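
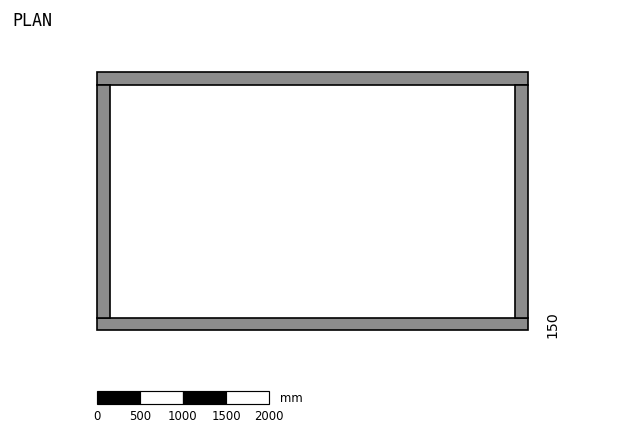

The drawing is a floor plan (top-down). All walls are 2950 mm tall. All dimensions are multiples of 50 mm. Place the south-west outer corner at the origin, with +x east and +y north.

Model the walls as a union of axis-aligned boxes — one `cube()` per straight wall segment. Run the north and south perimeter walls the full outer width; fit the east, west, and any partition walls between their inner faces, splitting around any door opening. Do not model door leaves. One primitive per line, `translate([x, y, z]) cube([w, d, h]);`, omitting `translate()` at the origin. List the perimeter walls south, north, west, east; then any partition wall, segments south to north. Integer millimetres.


cube([5000, 150, 2950]);
translate([0, 2850, 0]) cube([5000, 150, 2950]);
translate([0, 150, 0]) cube([150, 2700, 2950]);
translate([4850, 150, 0]) cube([150, 2700, 2950]);


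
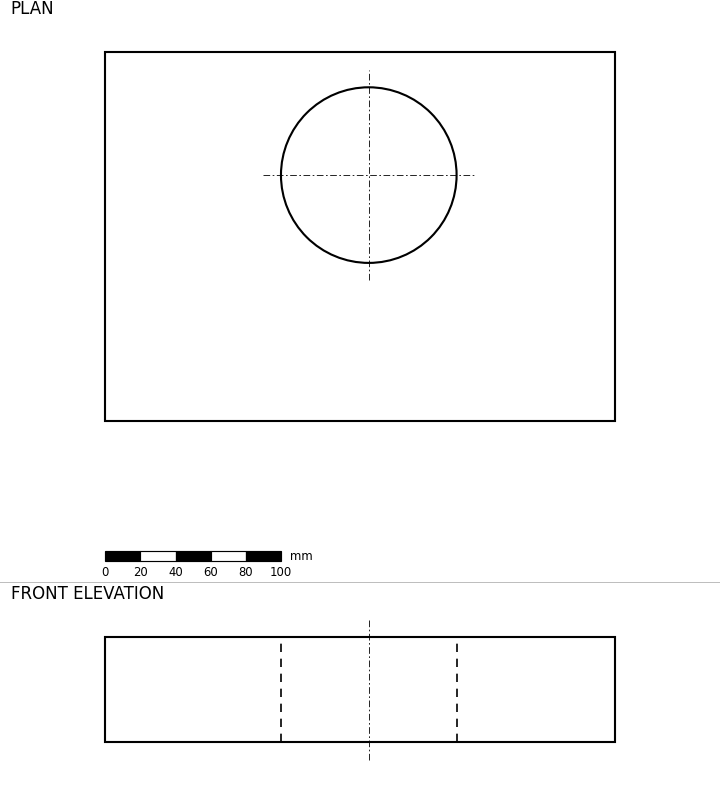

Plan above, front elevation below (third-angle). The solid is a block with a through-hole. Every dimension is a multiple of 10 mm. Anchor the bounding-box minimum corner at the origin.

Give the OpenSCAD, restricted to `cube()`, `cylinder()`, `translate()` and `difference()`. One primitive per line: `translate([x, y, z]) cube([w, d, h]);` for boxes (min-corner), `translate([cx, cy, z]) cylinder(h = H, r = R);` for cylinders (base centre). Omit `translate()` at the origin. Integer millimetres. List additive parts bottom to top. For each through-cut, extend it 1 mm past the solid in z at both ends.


difference() {
  cube([290, 210, 60]);
  translate([150, 140, -1]) cylinder(h = 62, r = 50);
}


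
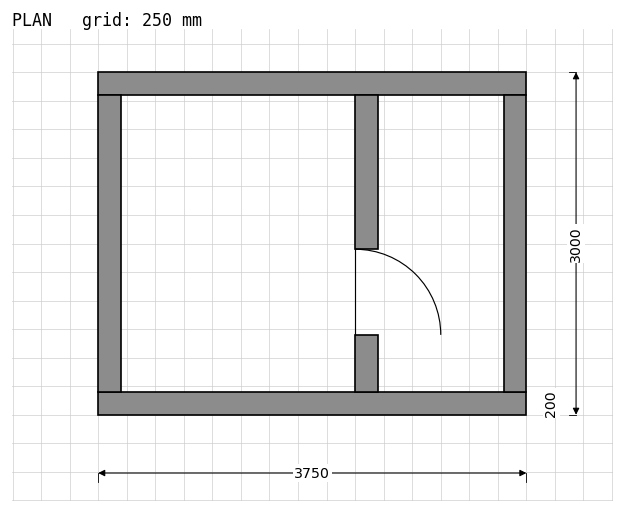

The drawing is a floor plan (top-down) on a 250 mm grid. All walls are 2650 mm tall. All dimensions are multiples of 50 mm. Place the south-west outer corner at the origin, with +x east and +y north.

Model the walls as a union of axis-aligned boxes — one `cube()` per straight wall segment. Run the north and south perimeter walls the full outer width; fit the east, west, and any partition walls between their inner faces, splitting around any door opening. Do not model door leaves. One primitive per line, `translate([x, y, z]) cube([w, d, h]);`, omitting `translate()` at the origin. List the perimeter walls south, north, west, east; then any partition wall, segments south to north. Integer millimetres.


cube([3750, 200, 2650]);
translate([0, 2800, 0]) cube([3750, 200, 2650]);
translate([0, 200, 0]) cube([200, 2600, 2650]);
translate([3550, 200, 0]) cube([200, 2600, 2650]);
translate([2250, 200, 0]) cube([200, 500, 2650]);
translate([2250, 1450, 0]) cube([200, 1350, 2650]);


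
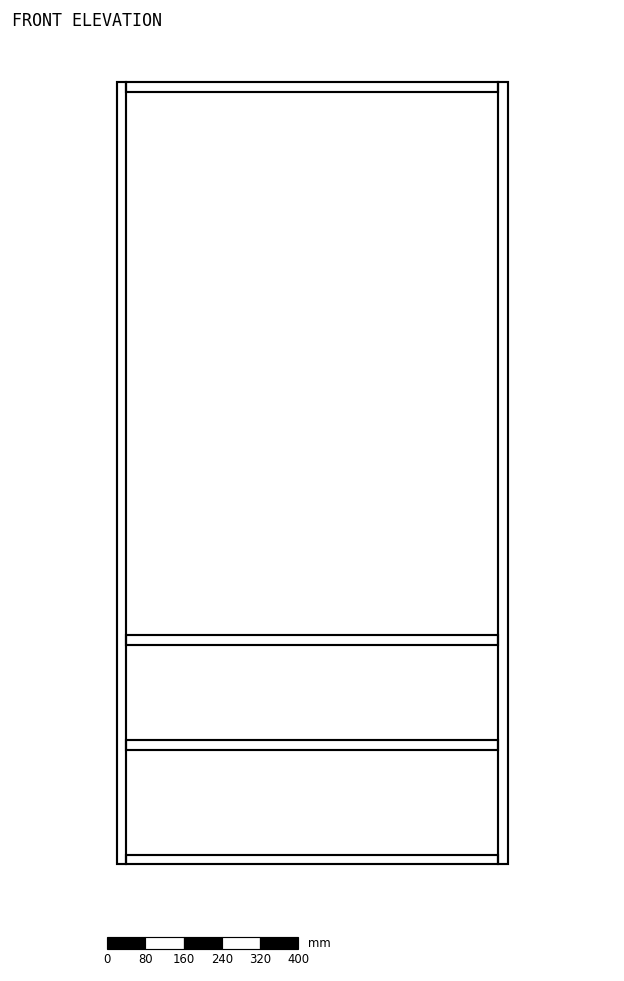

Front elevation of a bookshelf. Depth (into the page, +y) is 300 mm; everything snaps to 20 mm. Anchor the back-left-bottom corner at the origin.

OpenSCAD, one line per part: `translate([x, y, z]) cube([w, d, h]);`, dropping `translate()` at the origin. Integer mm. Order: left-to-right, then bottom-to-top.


cube([20, 300, 1640]);
translate([20, 0, 0]) cube([780, 300, 20]);
translate([20, 0, 240]) cube([780, 300, 20]);
translate([20, 0, 460]) cube([780, 300, 20]);
translate([20, 0, 1620]) cube([780, 300, 20]);
translate([800, 0, 0]) cube([20, 300, 1640]);


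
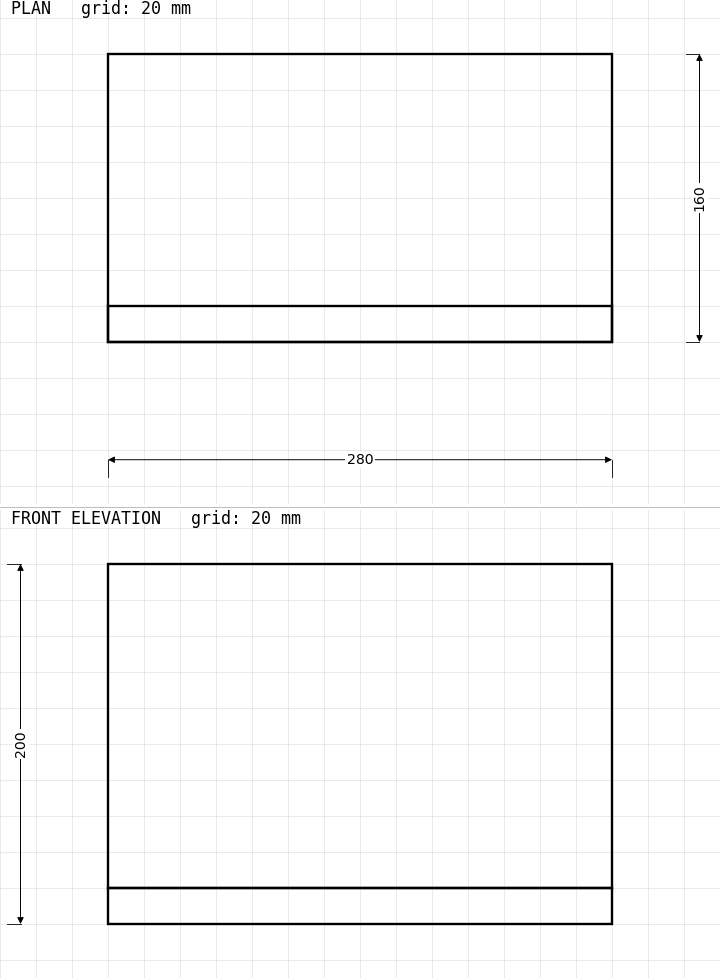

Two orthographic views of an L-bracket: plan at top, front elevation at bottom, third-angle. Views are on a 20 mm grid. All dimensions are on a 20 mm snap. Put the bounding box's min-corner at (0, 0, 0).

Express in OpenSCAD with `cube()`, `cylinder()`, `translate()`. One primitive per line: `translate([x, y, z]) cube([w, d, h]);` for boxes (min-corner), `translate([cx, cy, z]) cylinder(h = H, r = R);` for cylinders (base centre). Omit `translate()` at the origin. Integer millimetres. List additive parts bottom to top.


cube([280, 160, 20]);
translate([0, 0, 20]) cube([280, 20, 180]);


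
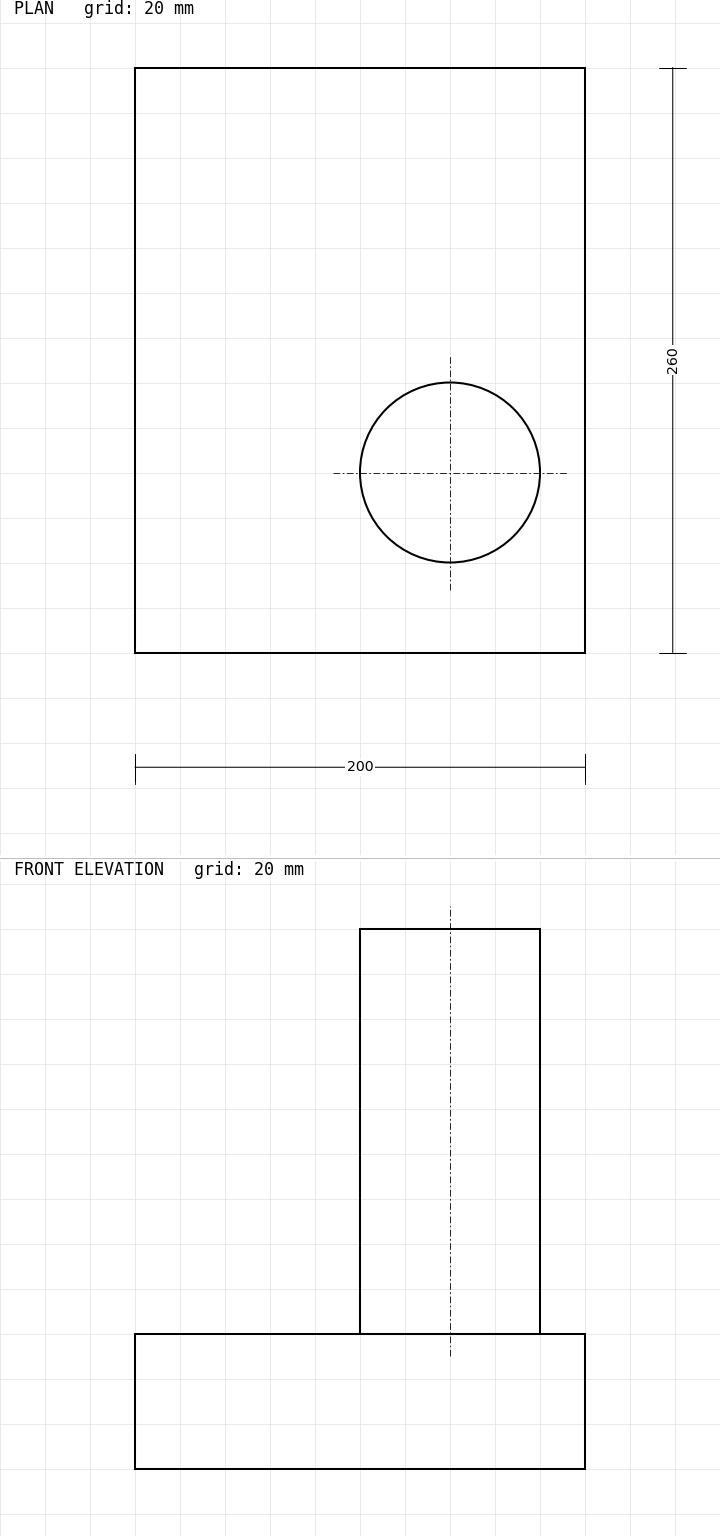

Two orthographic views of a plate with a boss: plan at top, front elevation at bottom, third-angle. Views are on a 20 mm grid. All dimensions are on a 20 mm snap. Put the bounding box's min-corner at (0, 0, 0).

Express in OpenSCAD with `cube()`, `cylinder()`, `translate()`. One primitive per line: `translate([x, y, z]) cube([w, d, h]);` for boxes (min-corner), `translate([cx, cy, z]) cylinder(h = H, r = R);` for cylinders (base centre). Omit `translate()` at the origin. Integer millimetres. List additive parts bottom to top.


cube([200, 260, 60]);
translate([140, 80, 60]) cylinder(h = 180, r = 40);


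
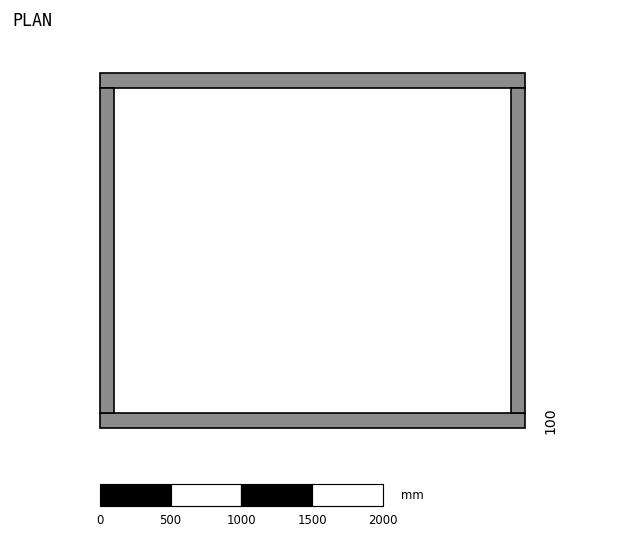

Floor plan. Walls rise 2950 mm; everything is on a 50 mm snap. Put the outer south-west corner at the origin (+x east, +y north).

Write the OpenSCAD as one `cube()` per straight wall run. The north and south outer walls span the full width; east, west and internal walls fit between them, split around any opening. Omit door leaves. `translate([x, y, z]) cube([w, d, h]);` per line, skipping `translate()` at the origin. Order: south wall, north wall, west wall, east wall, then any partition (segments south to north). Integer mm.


cube([3000, 100, 2950]);
translate([0, 2400, 0]) cube([3000, 100, 2950]);
translate([0, 100, 0]) cube([100, 2300, 2950]);
translate([2900, 100, 0]) cube([100, 2300, 2950]);


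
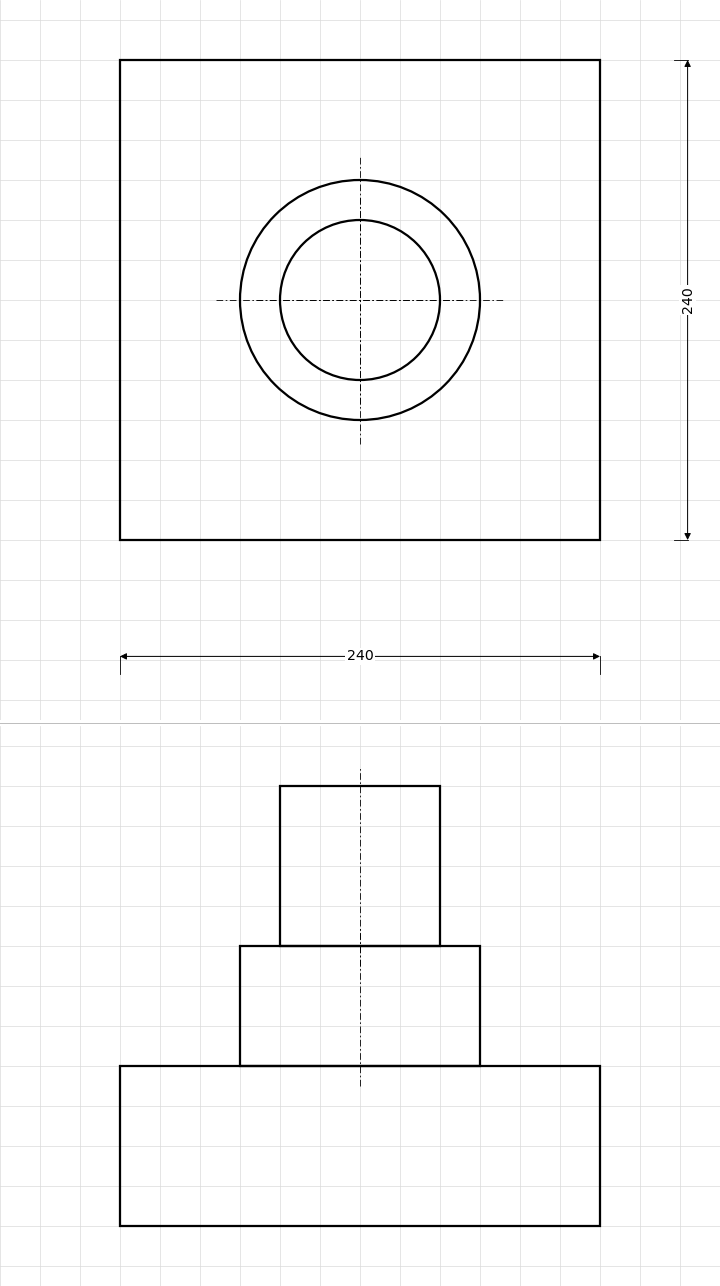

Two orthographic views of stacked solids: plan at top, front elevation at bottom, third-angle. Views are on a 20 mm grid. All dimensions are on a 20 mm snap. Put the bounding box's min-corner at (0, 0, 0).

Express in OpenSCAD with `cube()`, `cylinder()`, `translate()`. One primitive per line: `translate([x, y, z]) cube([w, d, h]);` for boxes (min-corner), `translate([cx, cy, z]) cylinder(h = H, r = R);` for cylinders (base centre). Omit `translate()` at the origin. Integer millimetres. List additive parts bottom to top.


cube([240, 240, 80]);
translate([120, 120, 80]) cylinder(h = 60, r = 60);
translate([120, 120, 140]) cylinder(h = 80, r = 40);


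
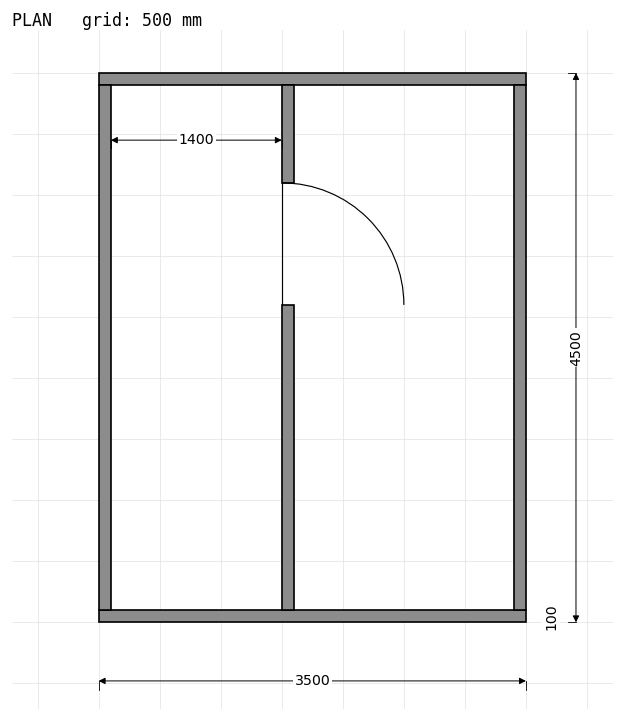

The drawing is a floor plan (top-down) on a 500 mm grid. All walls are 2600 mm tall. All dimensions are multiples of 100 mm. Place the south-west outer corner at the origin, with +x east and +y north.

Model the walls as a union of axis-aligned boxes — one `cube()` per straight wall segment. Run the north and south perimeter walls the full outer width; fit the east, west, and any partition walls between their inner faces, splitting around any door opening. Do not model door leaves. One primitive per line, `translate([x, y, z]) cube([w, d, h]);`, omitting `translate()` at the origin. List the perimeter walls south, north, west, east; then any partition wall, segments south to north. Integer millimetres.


cube([3500, 100, 2600]);
translate([0, 4400, 0]) cube([3500, 100, 2600]);
translate([0, 100, 0]) cube([100, 4300, 2600]);
translate([3400, 100, 0]) cube([100, 4300, 2600]);
translate([1500, 100, 0]) cube([100, 2500, 2600]);
translate([1500, 3600, 0]) cube([100, 800, 2600]);


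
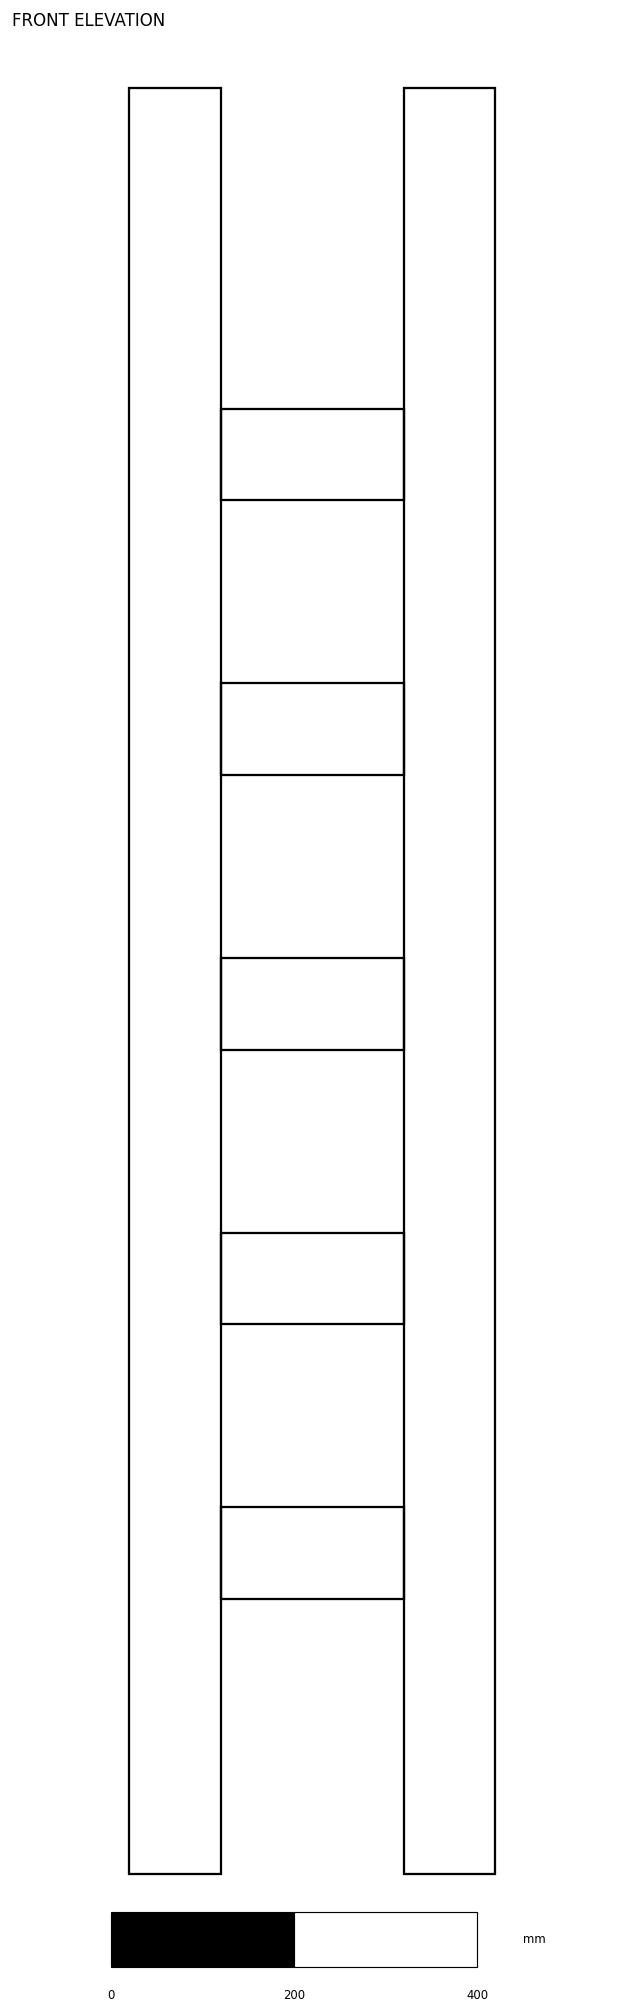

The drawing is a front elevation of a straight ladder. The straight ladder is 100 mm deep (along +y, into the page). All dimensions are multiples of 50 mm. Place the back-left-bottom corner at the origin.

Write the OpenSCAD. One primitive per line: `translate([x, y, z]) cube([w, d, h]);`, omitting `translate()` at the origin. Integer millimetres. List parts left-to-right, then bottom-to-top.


cube([100, 100, 1950]);
translate([100, 0, 300]) cube([200, 100, 100]);
translate([100, 0, 600]) cube([200, 100, 100]);
translate([100, 0, 900]) cube([200, 100, 100]);
translate([100, 0, 1200]) cube([200, 100, 100]);
translate([100, 0, 1500]) cube([200, 100, 100]);
translate([300, 0, 0]) cube([100, 100, 1950]);


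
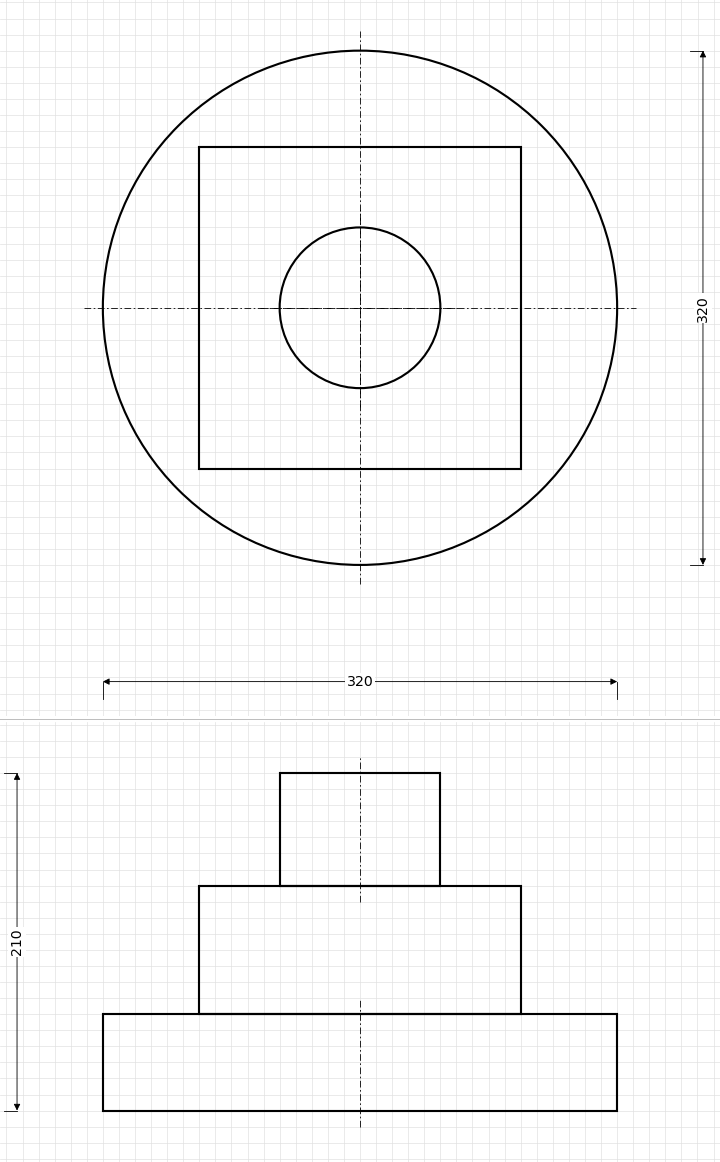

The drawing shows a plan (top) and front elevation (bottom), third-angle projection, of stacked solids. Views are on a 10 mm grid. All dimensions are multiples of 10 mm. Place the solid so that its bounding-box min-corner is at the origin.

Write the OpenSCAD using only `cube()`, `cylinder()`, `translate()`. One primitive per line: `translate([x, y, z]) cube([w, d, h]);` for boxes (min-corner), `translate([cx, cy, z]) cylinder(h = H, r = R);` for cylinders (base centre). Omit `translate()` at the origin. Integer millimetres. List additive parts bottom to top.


translate([160, 160, 0]) cylinder(h = 60, r = 160);
translate([60, 60, 60]) cube([200, 200, 80]);
translate([160, 160, 140]) cylinder(h = 70, r = 50);


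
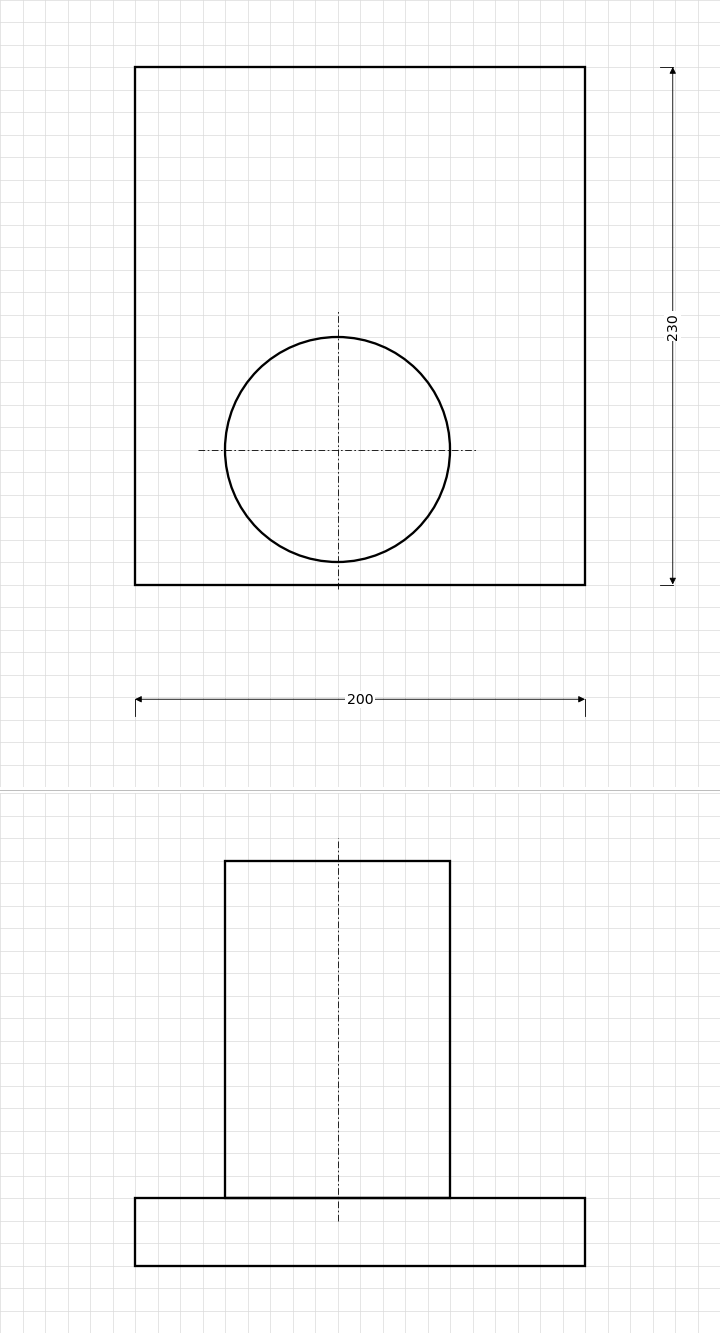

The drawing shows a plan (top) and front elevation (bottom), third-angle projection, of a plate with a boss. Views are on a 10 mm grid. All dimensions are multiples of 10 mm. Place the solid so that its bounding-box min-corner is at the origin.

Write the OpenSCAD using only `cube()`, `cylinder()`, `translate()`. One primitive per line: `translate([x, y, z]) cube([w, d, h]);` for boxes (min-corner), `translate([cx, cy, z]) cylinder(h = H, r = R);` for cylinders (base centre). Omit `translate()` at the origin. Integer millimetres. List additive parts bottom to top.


cube([200, 230, 30]);
translate([90, 60, 30]) cylinder(h = 150, r = 50);


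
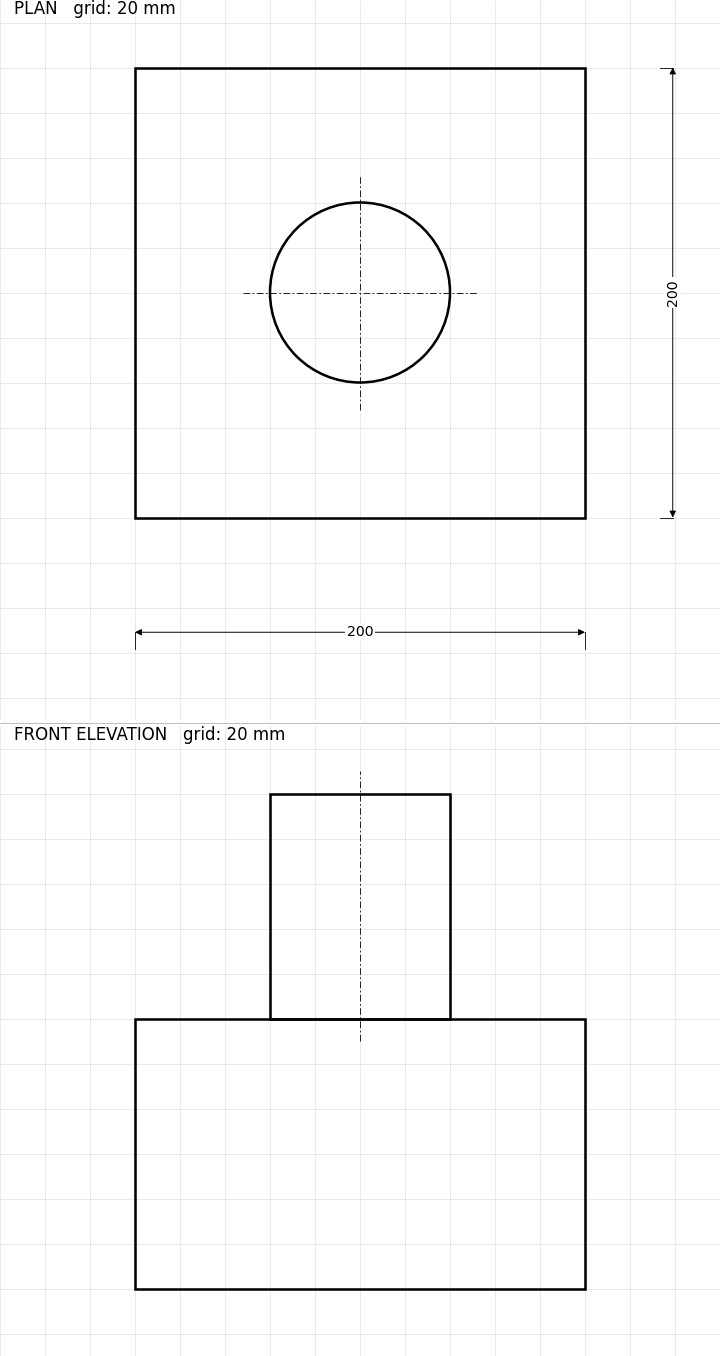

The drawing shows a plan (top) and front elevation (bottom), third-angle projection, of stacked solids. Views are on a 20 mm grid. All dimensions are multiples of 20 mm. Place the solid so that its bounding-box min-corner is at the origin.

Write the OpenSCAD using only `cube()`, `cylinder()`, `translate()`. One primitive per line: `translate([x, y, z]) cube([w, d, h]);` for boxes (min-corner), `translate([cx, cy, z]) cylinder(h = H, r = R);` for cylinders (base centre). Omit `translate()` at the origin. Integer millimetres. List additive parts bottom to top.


cube([200, 200, 120]);
translate([100, 100, 120]) cylinder(h = 100, r = 40);


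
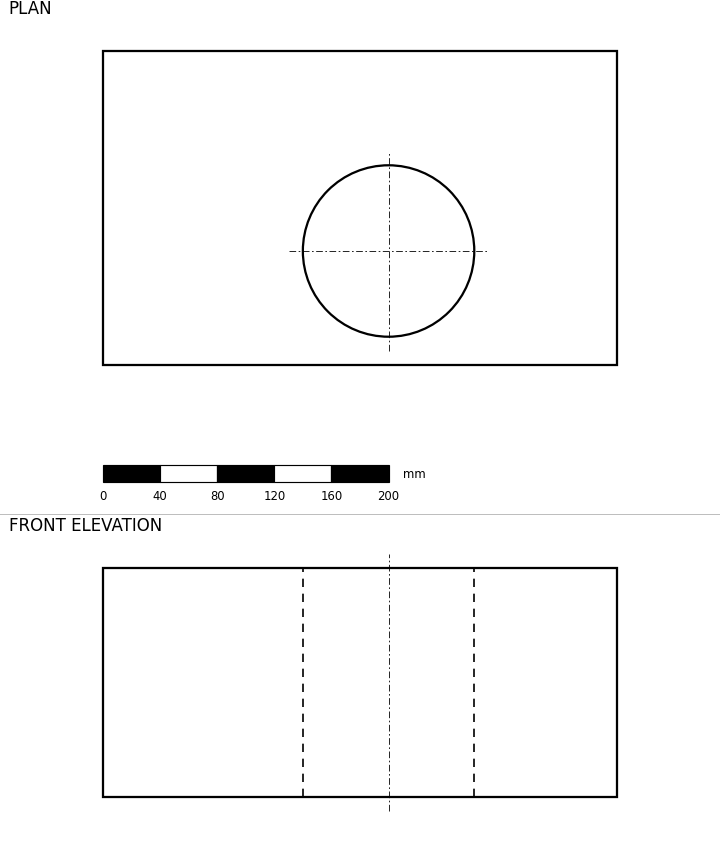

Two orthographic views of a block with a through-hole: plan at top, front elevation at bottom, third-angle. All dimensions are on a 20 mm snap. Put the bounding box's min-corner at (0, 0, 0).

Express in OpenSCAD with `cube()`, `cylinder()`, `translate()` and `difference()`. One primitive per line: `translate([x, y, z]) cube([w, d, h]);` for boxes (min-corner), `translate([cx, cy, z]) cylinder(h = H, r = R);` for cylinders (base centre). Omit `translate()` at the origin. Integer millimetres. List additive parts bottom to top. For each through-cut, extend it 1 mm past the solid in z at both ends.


difference() {
  cube([360, 220, 160]);
  translate([200, 80, -1]) cylinder(h = 162, r = 60);
}


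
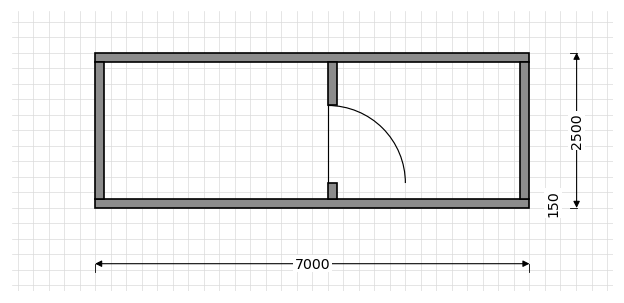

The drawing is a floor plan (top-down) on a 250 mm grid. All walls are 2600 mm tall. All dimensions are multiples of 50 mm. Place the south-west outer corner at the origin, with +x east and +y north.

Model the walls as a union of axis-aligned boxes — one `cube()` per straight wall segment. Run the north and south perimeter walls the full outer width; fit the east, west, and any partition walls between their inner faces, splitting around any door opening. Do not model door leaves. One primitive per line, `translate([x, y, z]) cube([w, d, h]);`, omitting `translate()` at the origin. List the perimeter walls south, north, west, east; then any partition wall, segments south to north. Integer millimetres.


cube([7000, 150, 2600]);
translate([0, 2350, 0]) cube([7000, 150, 2600]);
translate([0, 150, 0]) cube([150, 2200, 2600]);
translate([6850, 150, 0]) cube([150, 2200, 2600]);
translate([3750, 150, 0]) cube([150, 250, 2600]);
translate([3750, 1650, 0]) cube([150, 700, 2600]);


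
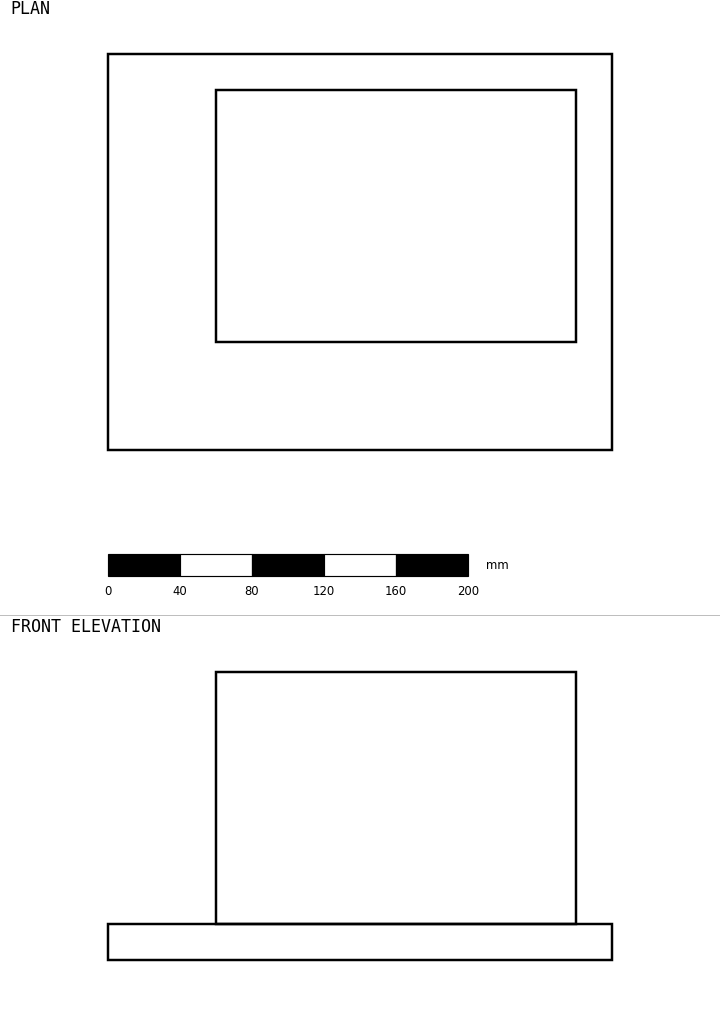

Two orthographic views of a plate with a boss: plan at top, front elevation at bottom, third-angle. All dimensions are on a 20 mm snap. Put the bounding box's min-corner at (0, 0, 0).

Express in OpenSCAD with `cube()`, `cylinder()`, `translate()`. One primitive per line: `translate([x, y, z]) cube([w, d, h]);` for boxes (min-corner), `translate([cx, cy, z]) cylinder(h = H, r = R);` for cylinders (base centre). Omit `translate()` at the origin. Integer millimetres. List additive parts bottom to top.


cube([280, 220, 20]);
translate([60, 60, 20]) cube([200, 140, 140]);


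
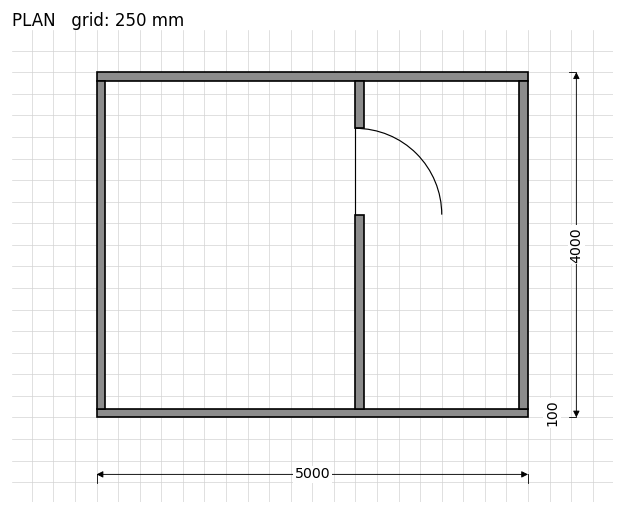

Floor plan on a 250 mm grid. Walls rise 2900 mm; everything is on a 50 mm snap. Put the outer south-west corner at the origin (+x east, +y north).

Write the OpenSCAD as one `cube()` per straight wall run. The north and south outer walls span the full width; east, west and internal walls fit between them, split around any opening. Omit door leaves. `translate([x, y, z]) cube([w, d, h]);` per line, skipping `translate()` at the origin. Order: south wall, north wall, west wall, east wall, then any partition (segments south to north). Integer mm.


cube([5000, 100, 2900]);
translate([0, 3900, 0]) cube([5000, 100, 2900]);
translate([0, 100, 0]) cube([100, 3800, 2900]);
translate([4900, 100, 0]) cube([100, 3800, 2900]);
translate([3000, 100, 0]) cube([100, 2250, 2900]);
translate([3000, 3350, 0]) cube([100, 550, 2900]);


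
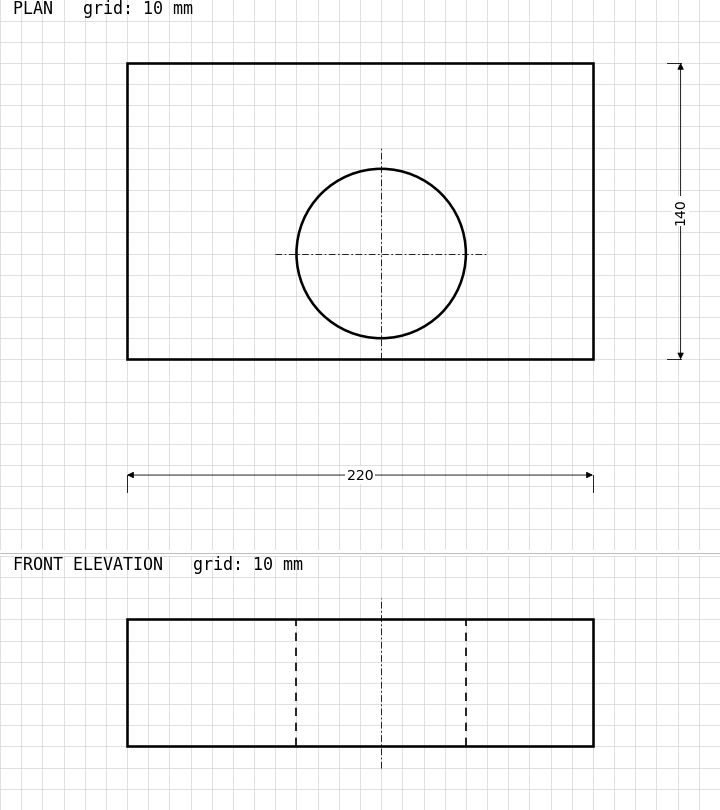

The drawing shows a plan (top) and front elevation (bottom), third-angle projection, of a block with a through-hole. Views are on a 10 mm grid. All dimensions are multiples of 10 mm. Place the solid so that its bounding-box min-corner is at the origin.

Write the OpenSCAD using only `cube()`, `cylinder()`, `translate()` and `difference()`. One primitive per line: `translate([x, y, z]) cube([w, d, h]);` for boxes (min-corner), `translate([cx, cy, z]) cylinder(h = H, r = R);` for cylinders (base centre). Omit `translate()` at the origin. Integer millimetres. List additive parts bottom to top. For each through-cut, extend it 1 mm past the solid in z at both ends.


difference() {
  cube([220, 140, 60]);
  translate([120, 50, -1]) cylinder(h = 62, r = 40);
}


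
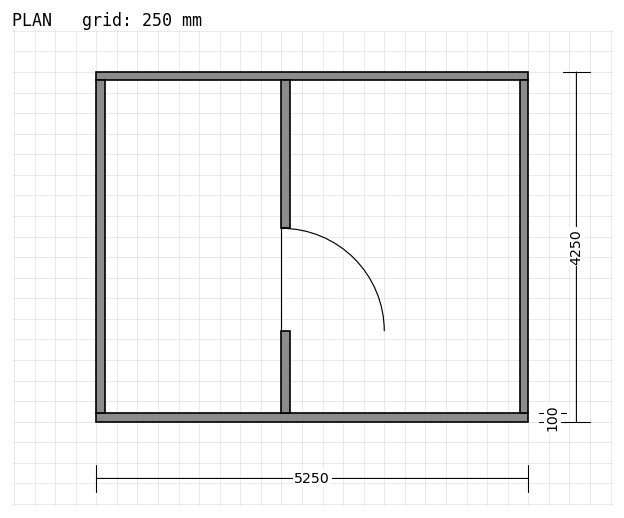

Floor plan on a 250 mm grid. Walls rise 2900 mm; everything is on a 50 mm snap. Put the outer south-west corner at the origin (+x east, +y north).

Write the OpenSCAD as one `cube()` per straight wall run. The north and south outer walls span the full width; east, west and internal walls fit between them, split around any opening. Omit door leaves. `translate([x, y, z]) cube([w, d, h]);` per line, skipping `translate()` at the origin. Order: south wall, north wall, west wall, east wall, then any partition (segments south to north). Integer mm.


cube([5250, 100, 2900]);
translate([0, 4150, 0]) cube([5250, 100, 2900]);
translate([0, 100, 0]) cube([100, 4050, 2900]);
translate([5150, 100, 0]) cube([100, 4050, 2900]);
translate([2250, 100, 0]) cube([100, 1000, 2900]);
translate([2250, 2350, 0]) cube([100, 1800, 2900]);


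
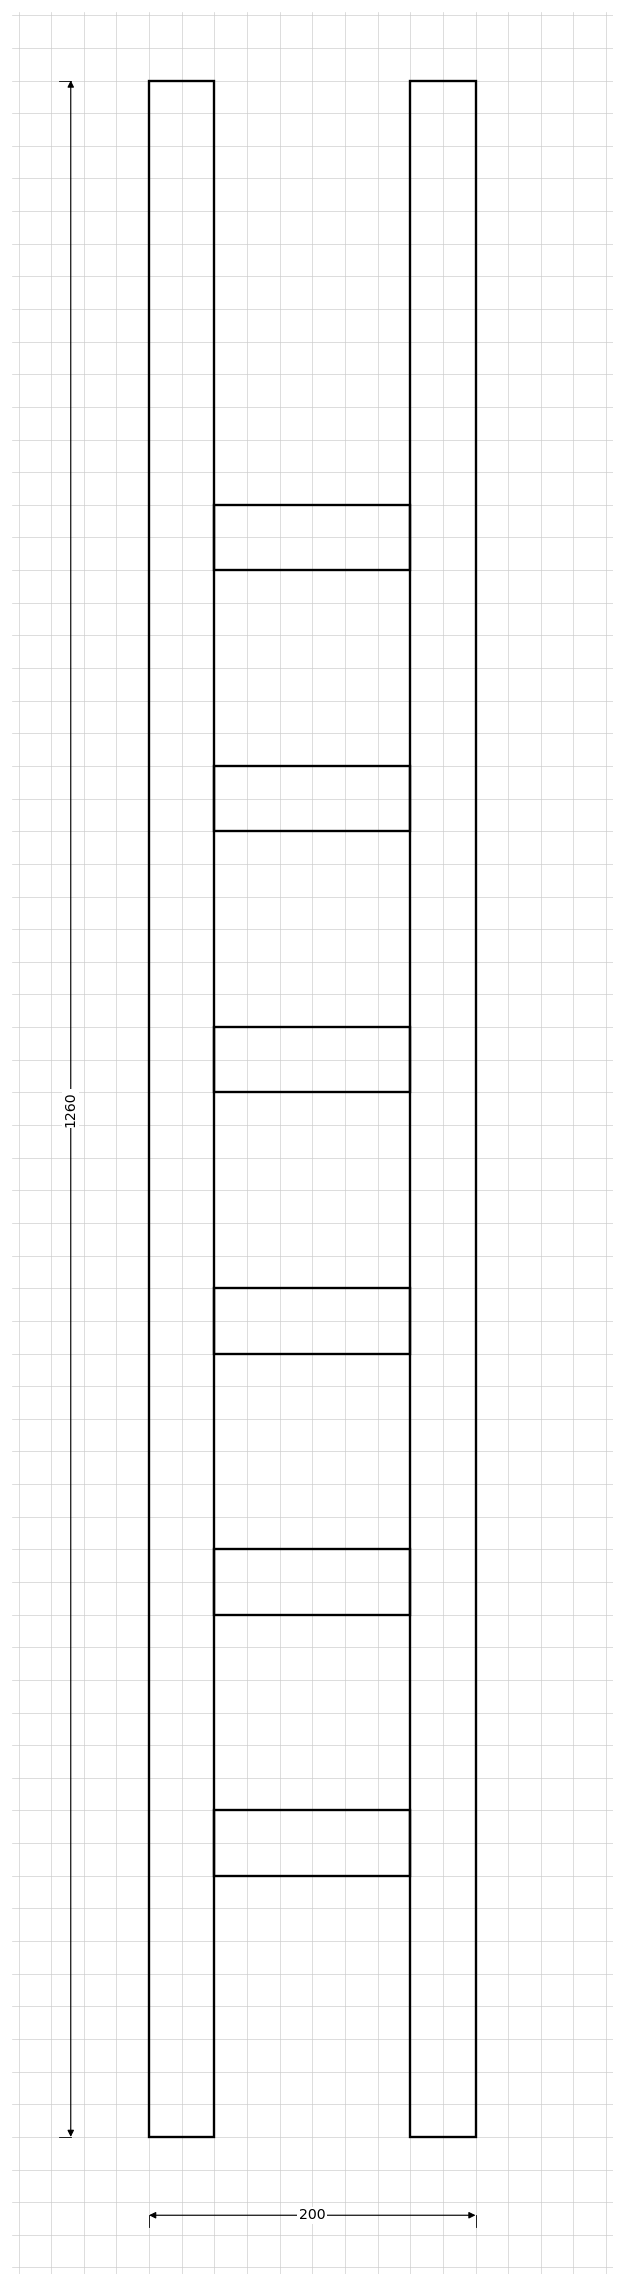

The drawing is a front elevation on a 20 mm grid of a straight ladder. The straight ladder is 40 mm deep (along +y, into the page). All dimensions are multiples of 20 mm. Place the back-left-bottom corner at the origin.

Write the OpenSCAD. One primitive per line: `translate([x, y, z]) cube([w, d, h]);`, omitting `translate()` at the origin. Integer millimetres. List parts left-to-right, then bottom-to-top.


cube([40, 40, 1260]);
translate([40, 0, 160]) cube([120, 40, 40]);
translate([40, 0, 320]) cube([120, 40, 40]);
translate([40, 0, 480]) cube([120, 40, 40]);
translate([40, 0, 640]) cube([120, 40, 40]);
translate([40, 0, 800]) cube([120, 40, 40]);
translate([40, 0, 960]) cube([120, 40, 40]);
translate([160, 0, 0]) cube([40, 40, 1260]);


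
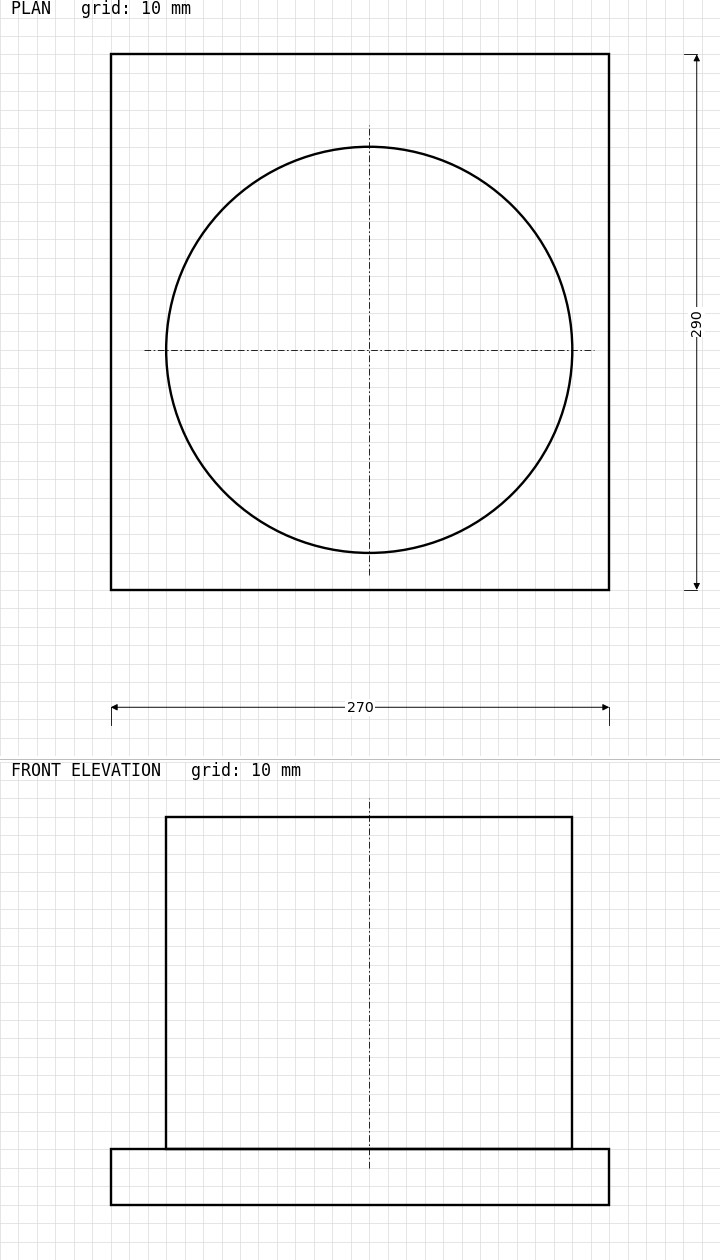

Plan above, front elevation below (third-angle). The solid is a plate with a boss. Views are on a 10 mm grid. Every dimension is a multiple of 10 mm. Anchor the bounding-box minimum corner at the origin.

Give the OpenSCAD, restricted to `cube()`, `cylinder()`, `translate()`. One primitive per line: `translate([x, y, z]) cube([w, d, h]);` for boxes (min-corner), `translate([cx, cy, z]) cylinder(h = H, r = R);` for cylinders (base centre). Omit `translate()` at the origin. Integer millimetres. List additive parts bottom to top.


cube([270, 290, 30]);
translate([140, 130, 30]) cylinder(h = 180, r = 110);


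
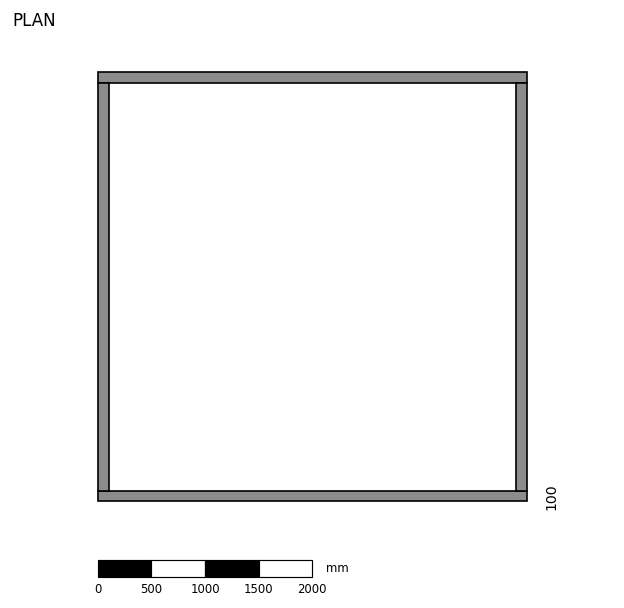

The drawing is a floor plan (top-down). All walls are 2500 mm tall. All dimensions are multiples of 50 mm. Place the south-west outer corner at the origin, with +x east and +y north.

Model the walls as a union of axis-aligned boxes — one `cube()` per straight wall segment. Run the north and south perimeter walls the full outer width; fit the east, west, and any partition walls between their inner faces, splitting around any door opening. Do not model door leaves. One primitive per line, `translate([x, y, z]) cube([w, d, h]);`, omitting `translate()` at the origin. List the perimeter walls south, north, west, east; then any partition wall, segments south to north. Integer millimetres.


cube([4000, 100, 2500]);
translate([0, 3900, 0]) cube([4000, 100, 2500]);
translate([0, 100, 0]) cube([100, 3800, 2500]);
translate([3900, 100, 0]) cube([100, 3800, 2500]);


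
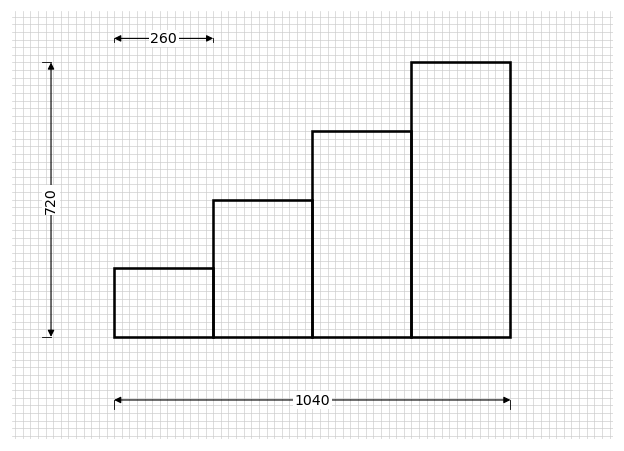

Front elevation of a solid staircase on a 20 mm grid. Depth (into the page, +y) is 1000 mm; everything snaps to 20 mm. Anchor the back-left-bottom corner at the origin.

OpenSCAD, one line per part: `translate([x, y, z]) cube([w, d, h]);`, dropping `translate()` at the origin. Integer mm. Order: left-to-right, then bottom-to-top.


cube([260, 1000, 180]);
translate([260, 0, 0]) cube([260, 1000, 360]);
translate([520, 0, 0]) cube([260, 1000, 540]);
translate([780, 0, 0]) cube([260, 1000, 720]);


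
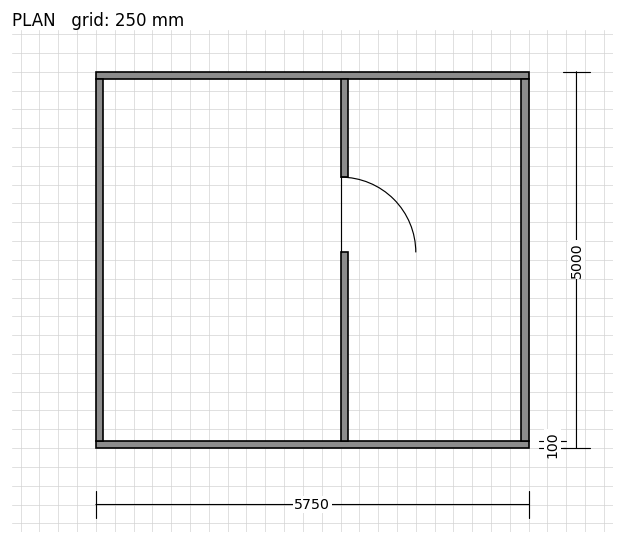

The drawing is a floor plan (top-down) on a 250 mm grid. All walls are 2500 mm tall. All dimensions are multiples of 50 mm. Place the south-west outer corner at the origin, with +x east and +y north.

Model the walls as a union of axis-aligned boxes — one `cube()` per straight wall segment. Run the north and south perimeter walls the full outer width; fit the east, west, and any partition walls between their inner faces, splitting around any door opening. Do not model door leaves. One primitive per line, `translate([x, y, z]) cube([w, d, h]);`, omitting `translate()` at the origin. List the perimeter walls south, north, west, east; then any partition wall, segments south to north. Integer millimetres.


cube([5750, 100, 2500]);
translate([0, 4900, 0]) cube([5750, 100, 2500]);
translate([0, 100, 0]) cube([100, 4800, 2500]);
translate([5650, 100, 0]) cube([100, 4800, 2500]);
translate([3250, 100, 0]) cube([100, 2500, 2500]);
translate([3250, 3600, 0]) cube([100, 1300, 2500]);


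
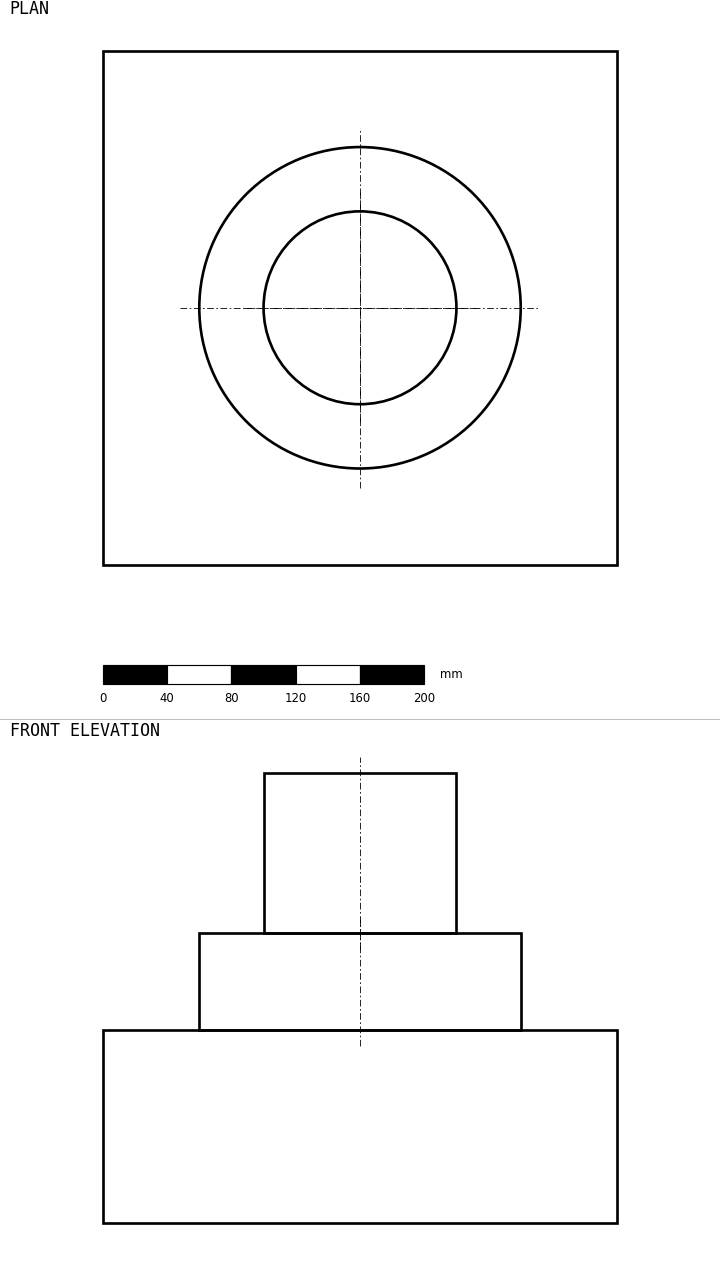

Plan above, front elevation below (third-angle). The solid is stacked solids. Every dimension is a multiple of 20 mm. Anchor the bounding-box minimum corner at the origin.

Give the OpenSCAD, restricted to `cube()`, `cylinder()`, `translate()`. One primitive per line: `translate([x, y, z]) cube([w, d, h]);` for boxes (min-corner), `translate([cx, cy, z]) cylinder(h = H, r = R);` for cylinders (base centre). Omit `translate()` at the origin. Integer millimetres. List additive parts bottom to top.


cube([320, 320, 120]);
translate([160, 160, 120]) cylinder(h = 60, r = 100);
translate([160, 160, 180]) cylinder(h = 100, r = 60);


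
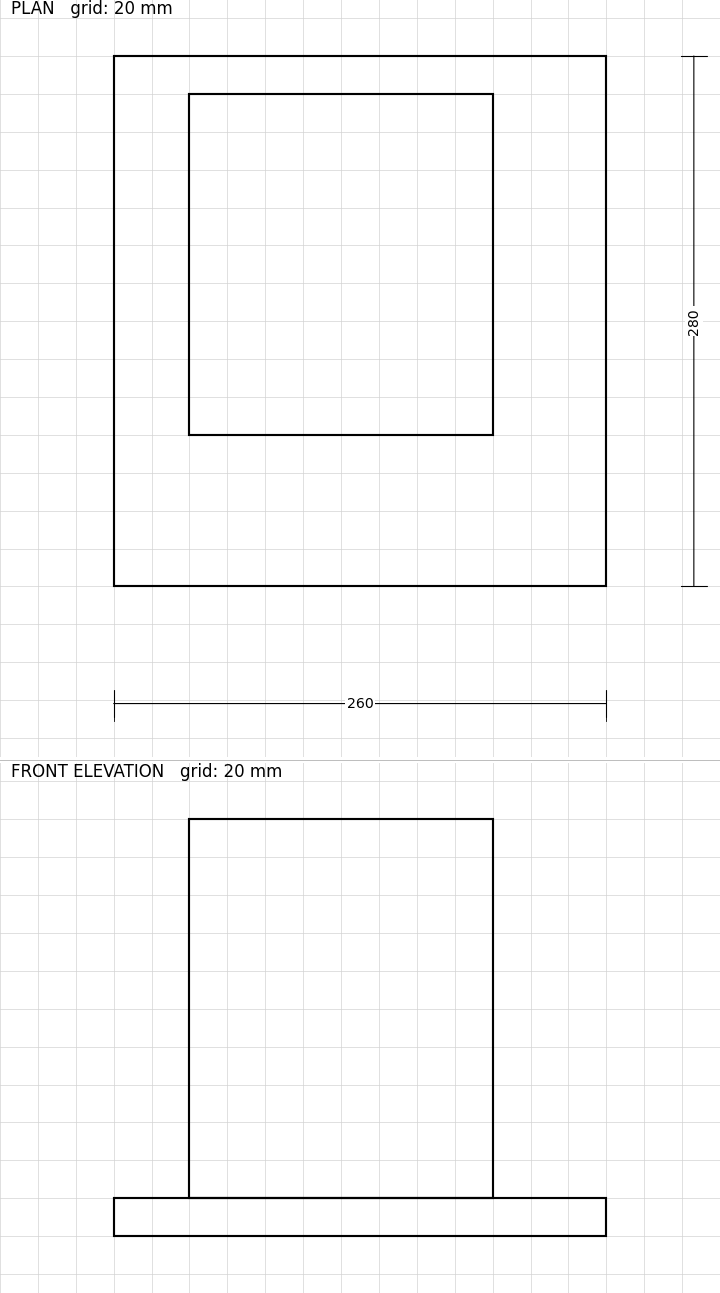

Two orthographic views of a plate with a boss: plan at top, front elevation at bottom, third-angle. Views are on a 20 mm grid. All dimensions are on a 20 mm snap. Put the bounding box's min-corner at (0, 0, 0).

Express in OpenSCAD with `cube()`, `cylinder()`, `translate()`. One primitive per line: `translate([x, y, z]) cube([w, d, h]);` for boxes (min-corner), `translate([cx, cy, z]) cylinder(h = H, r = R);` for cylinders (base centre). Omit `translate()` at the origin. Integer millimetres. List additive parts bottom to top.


cube([260, 280, 20]);
translate([40, 80, 20]) cube([160, 180, 200]);


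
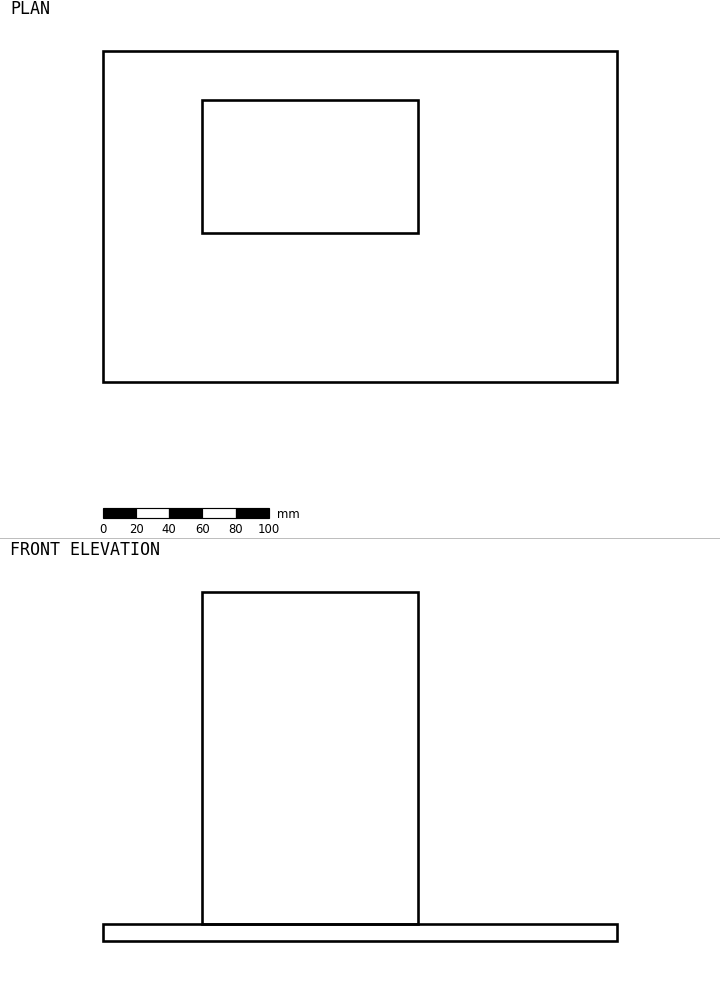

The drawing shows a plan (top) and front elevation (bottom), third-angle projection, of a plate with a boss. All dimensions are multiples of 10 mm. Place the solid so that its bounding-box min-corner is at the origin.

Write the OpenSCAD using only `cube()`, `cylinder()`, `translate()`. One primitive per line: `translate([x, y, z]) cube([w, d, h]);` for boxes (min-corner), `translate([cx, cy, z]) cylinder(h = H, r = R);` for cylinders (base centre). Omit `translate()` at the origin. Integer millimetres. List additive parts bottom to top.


cube([310, 200, 10]);
translate([60, 90, 10]) cube([130, 80, 200]);


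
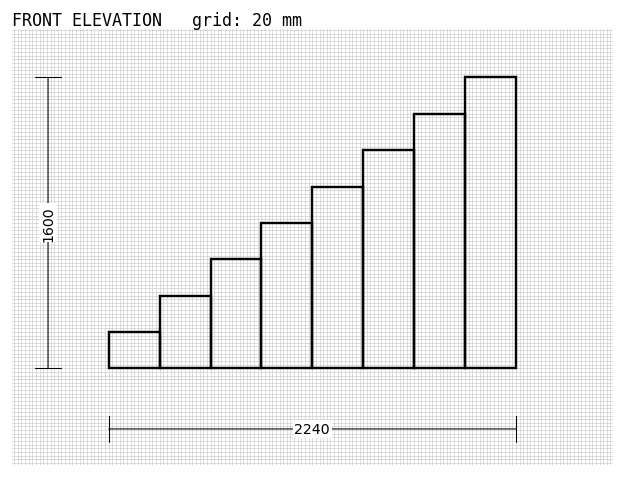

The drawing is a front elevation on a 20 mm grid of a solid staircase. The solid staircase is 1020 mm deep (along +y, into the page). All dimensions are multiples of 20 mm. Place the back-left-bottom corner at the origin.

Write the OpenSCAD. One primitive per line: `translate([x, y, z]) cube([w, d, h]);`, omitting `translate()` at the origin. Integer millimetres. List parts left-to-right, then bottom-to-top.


cube([280, 1020, 200]);
translate([280, 0, 0]) cube([280, 1020, 400]);
translate([560, 0, 0]) cube([280, 1020, 600]);
translate([840, 0, 0]) cube([280, 1020, 800]);
translate([1120, 0, 0]) cube([280, 1020, 1000]);
translate([1400, 0, 0]) cube([280, 1020, 1200]);
translate([1680, 0, 0]) cube([280, 1020, 1400]);
translate([1960, 0, 0]) cube([280, 1020, 1600]);


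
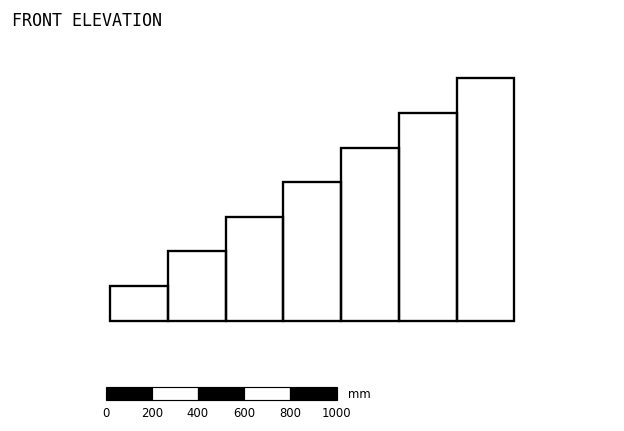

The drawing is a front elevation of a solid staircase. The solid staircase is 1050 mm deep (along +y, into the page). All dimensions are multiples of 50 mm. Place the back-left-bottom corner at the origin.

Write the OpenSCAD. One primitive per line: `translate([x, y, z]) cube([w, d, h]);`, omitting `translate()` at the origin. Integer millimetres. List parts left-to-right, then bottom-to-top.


cube([250, 1050, 150]);
translate([250, 0, 0]) cube([250, 1050, 300]);
translate([500, 0, 0]) cube([250, 1050, 450]);
translate([750, 0, 0]) cube([250, 1050, 600]);
translate([1000, 0, 0]) cube([250, 1050, 750]);
translate([1250, 0, 0]) cube([250, 1050, 900]);
translate([1500, 0, 0]) cube([250, 1050, 1050]);


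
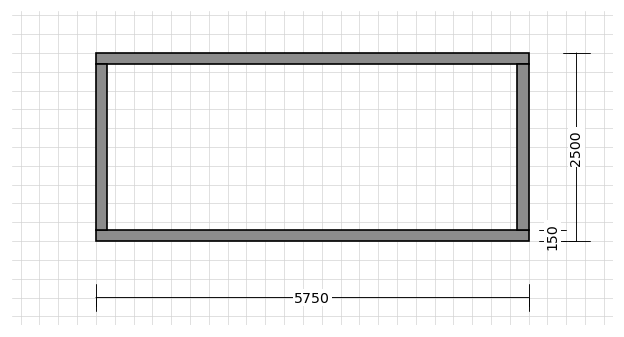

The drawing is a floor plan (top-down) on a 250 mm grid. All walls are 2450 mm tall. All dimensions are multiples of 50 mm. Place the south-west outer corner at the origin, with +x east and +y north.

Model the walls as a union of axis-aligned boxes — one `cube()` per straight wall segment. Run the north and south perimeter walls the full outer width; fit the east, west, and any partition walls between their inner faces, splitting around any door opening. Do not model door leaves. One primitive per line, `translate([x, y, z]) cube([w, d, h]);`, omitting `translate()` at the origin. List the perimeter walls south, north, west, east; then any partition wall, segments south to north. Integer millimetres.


cube([5750, 150, 2450]);
translate([0, 2350, 0]) cube([5750, 150, 2450]);
translate([0, 150, 0]) cube([150, 2200, 2450]);
translate([5600, 150, 0]) cube([150, 2200, 2450]);


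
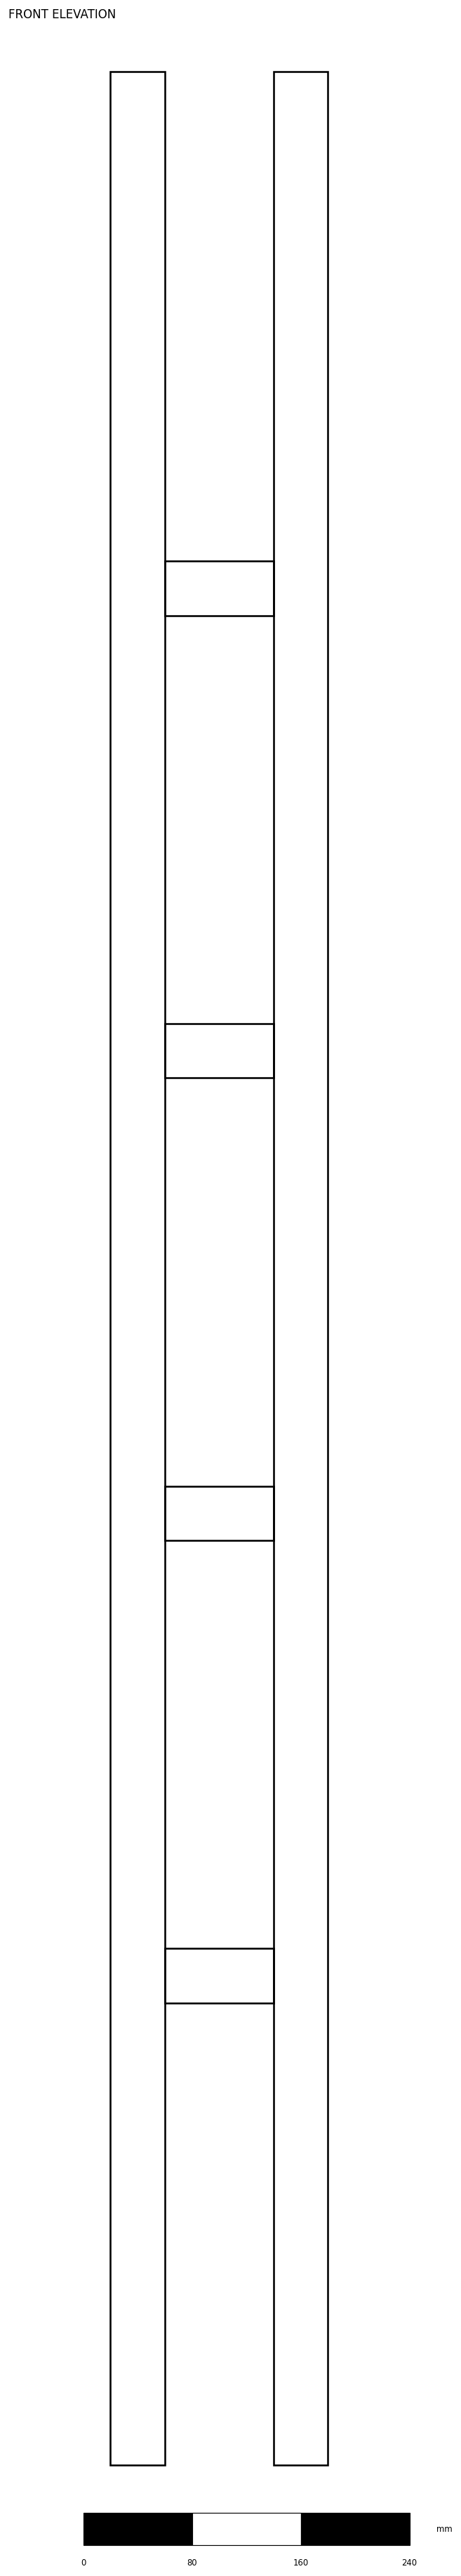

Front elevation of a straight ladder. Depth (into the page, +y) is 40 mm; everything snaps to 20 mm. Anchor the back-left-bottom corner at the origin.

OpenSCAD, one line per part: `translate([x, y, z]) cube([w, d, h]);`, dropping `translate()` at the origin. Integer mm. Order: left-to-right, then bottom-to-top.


cube([40, 40, 1760]);
translate([40, 0, 340]) cube([80, 40, 40]);
translate([40, 0, 680]) cube([80, 40, 40]);
translate([40, 0, 1020]) cube([80, 40, 40]);
translate([40, 0, 1360]) cube([80, 40, 40]);
translate([120, 0, 0]) cube([40, 40, 1760]);


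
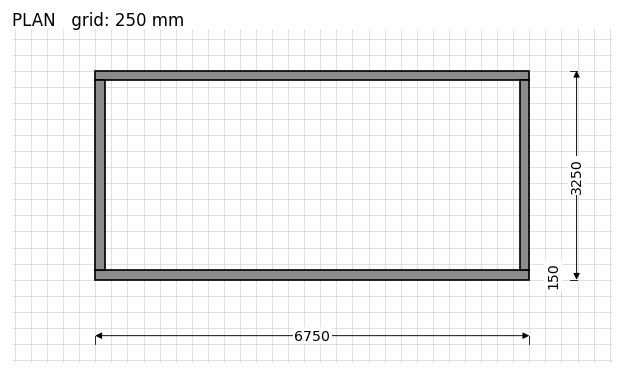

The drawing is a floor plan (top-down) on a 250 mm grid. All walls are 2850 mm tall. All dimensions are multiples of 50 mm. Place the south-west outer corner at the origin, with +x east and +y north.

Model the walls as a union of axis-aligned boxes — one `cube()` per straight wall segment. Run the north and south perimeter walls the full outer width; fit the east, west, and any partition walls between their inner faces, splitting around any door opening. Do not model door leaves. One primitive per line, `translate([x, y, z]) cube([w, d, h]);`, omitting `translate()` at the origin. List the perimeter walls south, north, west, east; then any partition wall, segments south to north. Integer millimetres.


cube([6750, 150, 2850]);
translate([0, 3100, 0]) cube([6750, 150, 2850]);
translate([0, 150, 0]) cube([150, 2950, 2850]);
translate([6600, 150, 0]) cube([150, 2950, 2850]);


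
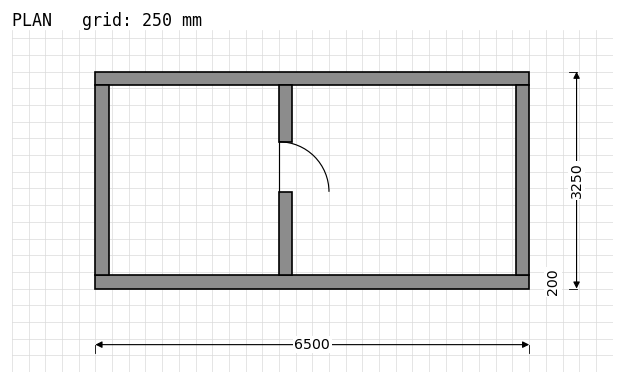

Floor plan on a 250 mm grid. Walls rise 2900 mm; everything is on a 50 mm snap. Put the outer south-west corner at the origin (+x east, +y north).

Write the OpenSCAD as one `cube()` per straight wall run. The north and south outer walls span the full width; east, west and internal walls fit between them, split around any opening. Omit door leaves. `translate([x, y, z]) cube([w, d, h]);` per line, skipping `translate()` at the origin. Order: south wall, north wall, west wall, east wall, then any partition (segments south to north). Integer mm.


cube([6500, 200, 2900]);
translate([0, 3050, 0]) cube([6500, 200, 2900]);
translate([0, 200, 0]) cube([200, 2850, 2900]);
translate([6300, 200, 0]) cube([200, 2850, 2900]);
translate([2750, 200, 0]) cube([200, 1250, 2900]);
translate([2750, 2200, 0]) cube([200, 850, 2900]);


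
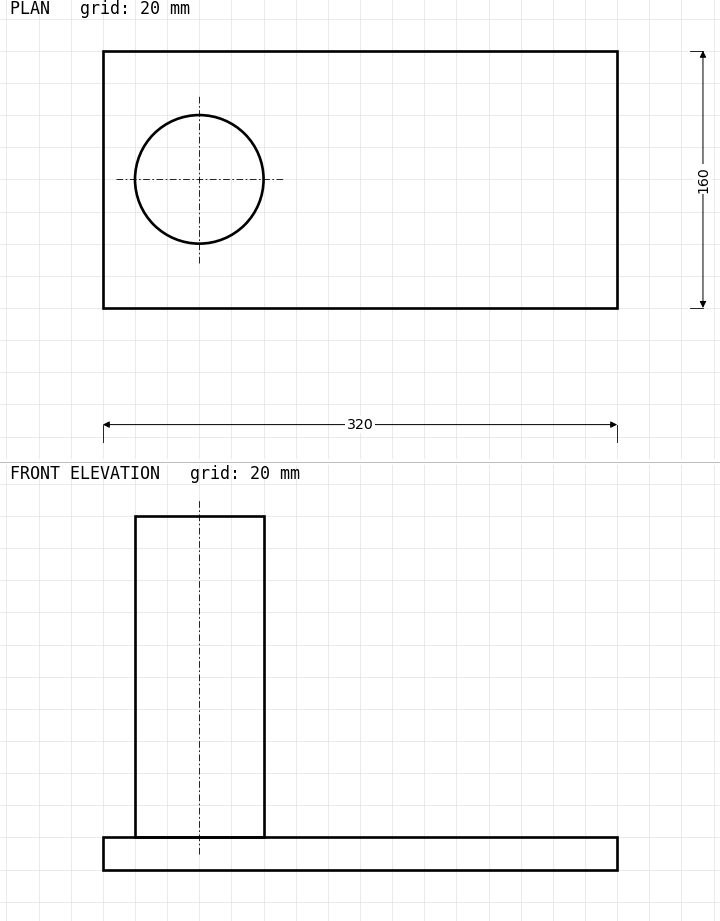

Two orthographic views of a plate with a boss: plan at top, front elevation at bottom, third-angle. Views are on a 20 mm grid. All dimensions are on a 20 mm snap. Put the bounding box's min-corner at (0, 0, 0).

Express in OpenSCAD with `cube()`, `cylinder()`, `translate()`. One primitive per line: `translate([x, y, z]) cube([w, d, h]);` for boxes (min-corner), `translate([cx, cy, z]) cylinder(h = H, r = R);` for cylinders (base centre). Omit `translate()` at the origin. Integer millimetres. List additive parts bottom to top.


cube([320, 160, 20]);
translate([60, 80, 20]) cylinder(h = 200, r = 40);


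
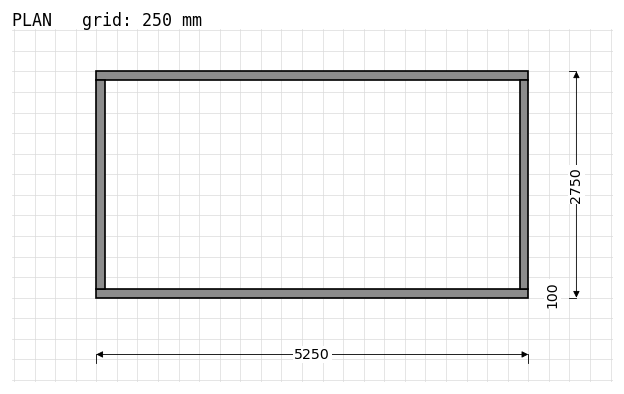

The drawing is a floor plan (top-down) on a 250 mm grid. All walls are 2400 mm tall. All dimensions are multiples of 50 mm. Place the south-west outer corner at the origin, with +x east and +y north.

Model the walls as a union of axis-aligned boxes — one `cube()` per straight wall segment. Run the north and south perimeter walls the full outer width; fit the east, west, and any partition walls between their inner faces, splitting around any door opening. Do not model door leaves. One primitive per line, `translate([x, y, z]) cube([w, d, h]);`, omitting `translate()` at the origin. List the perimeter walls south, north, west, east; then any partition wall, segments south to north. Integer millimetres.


cube([5250, 100, 2400]);
translate([0, 2650, 0]) cube([5250, 100, 2400]);
translate([0, 100, 0]) cube([100, 2550, 2400]);
translate([5150, 100, 0]) cube([100, 2550, 2400]);


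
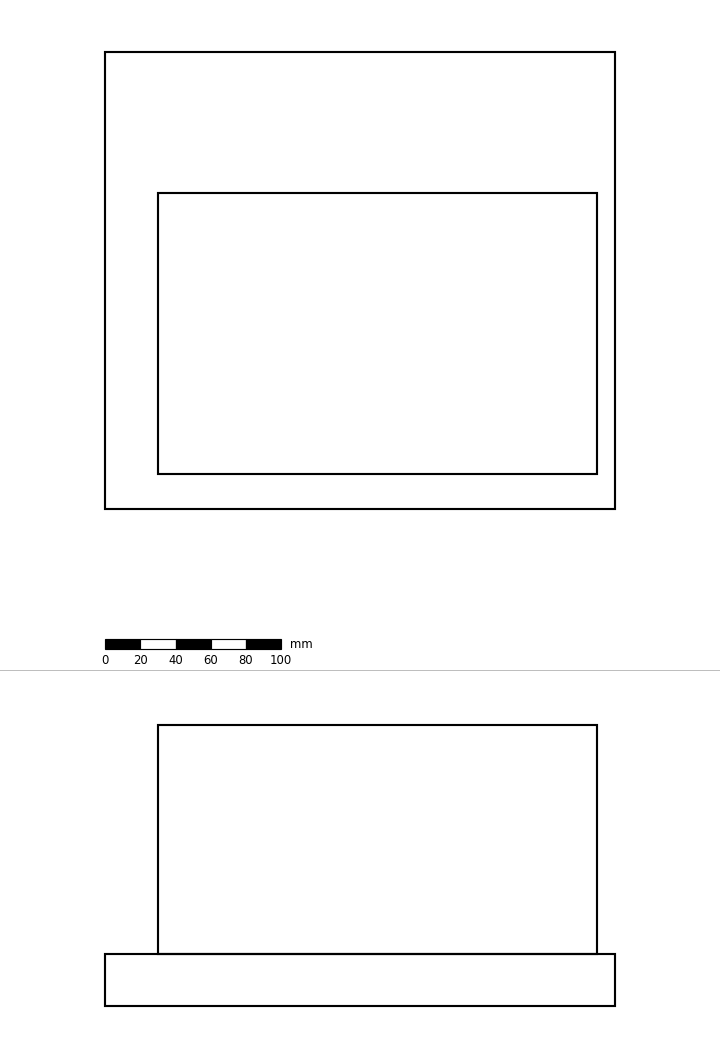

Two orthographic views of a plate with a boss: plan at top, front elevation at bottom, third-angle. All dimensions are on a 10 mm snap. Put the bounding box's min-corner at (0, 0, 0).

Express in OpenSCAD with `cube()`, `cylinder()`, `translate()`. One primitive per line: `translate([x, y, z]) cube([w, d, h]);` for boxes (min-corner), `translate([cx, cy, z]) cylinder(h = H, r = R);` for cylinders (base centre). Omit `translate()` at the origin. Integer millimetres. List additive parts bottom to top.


cube([290, 260, 30]);
translate([30, 20, 30]) cube([250, 160, 130]);
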